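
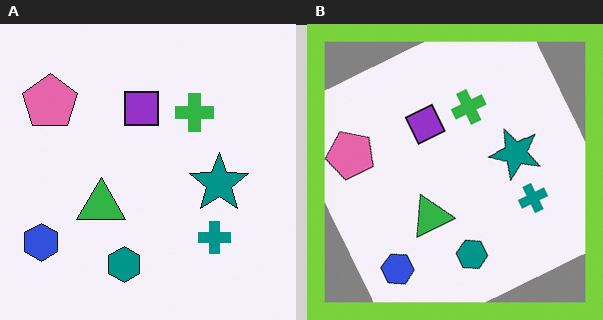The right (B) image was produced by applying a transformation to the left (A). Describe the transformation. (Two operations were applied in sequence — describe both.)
The right (B) image is the left (A) rotated counter-clockwise by a moderate amount, then framed with a lime border.

Every shape is tilted by the same angle and the image corners show triangular fill wedges — a whole-image rotation by a non-right angle. A solid lime frame runs around the edge of the right (B) image, with the content slightly shrunk inside it.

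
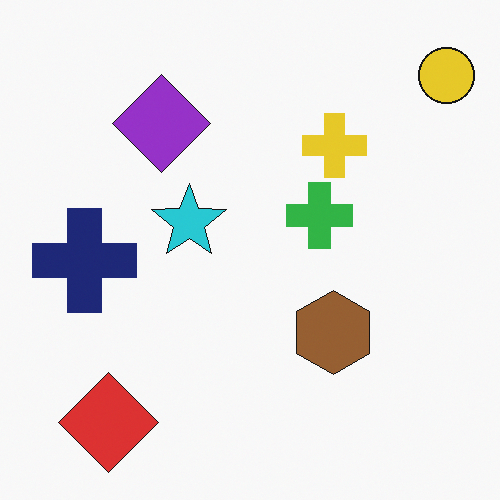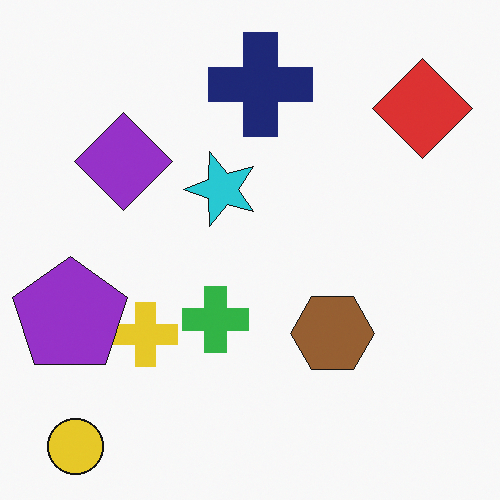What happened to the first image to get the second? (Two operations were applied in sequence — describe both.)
It was transposed (reflected across the top-left ↔ bottom-right diagonal), then overlaid with an additional purple pentagon.

Shapes have swapped their row and column positions — what was in the top-right is now in the bottom-left — a diagonal reflection. A purple pentagon appears in the second image that is absent from the first.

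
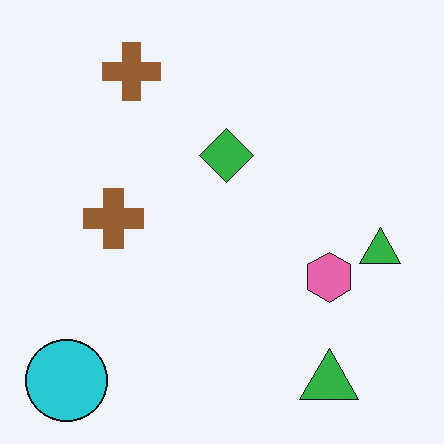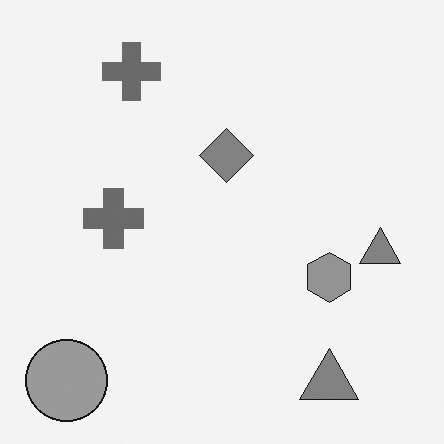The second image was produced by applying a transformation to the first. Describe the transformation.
The transformation is: converted to grayscale.

All color is removed — every shape is now a shade of grey.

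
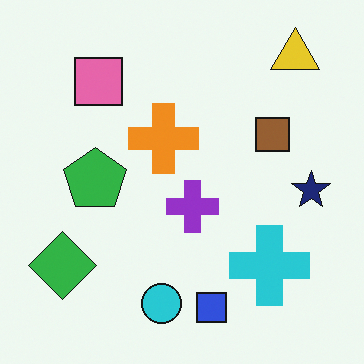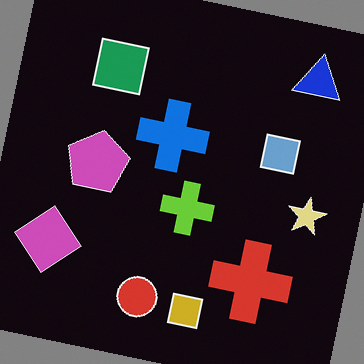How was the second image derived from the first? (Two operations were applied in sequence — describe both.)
It was color-inverted (negative), then rotated clockwise by a small amount.

The light background has become dark and every shape's color is its complement — a photographic negative. Every shape is tilted by the same angle and the image corners show triangular fill wedges — a whole-image rotation by a non-right angle.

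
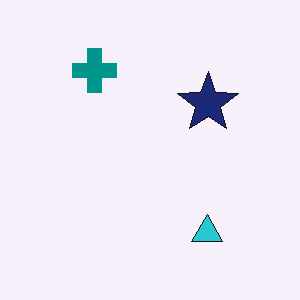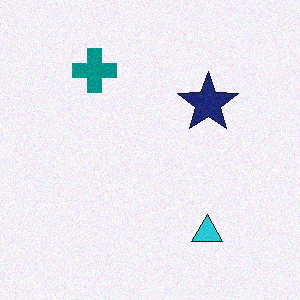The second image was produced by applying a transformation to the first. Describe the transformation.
The transformation is: degraded with a light layer of grain.

Random speckle covers the whole image, including the flat background.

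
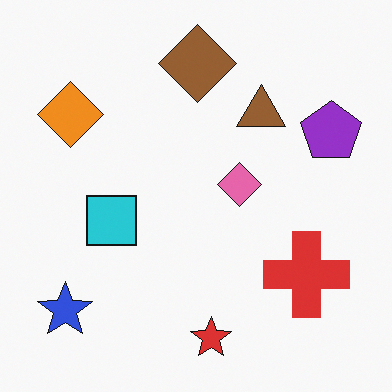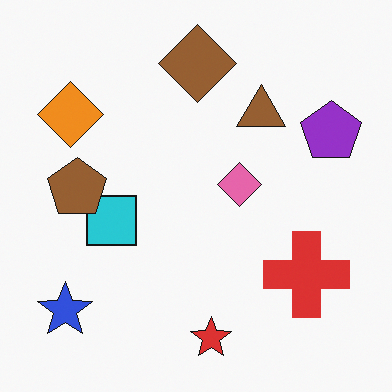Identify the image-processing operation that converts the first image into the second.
The transformation is: overlaid with an additional brown pentagon.

A brown pentagon appears in the second image that is absent from the first.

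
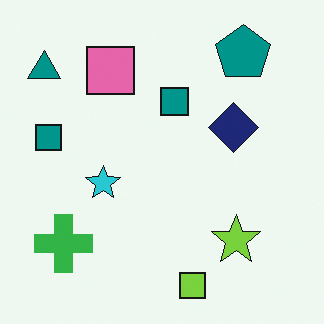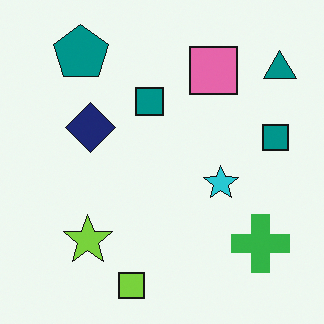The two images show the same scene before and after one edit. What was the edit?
This is the original image flipped horizontally (left ↔ right).

The teal triangle is in the top-left of the first image and the top-right of the second — shapes on opposite sides of the vertical midline have swapped in a mirror flip.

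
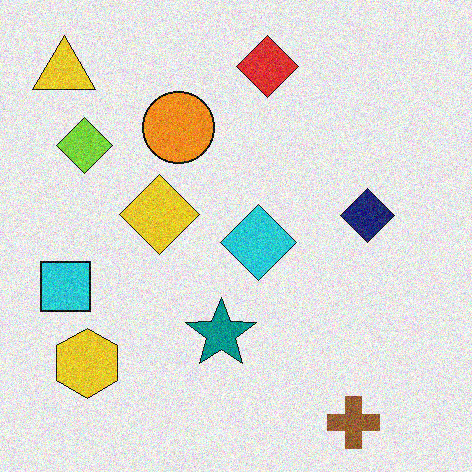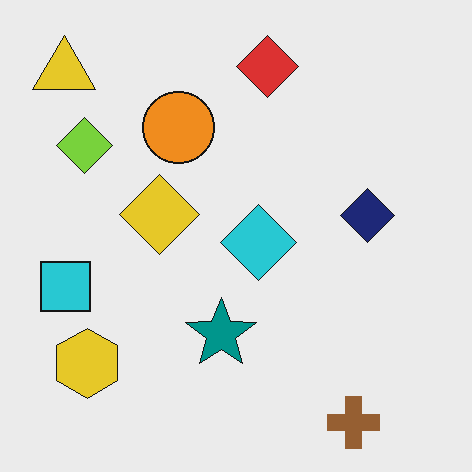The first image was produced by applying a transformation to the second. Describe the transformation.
The transformation is: degraded with visible gaussian noise.

Random speckle covers the whole image, including the flat background.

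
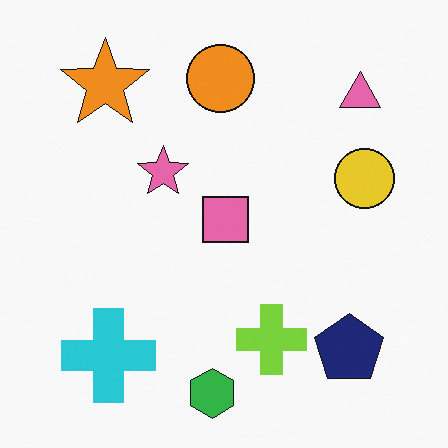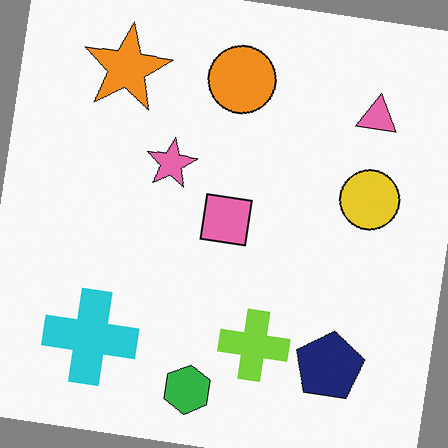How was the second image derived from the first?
This is the original image rotated clockwise by a few degrees.

Every shape is tilted by the same angle and the image corners show triangular fill wedges — a whole-image rotation by a non-right angle.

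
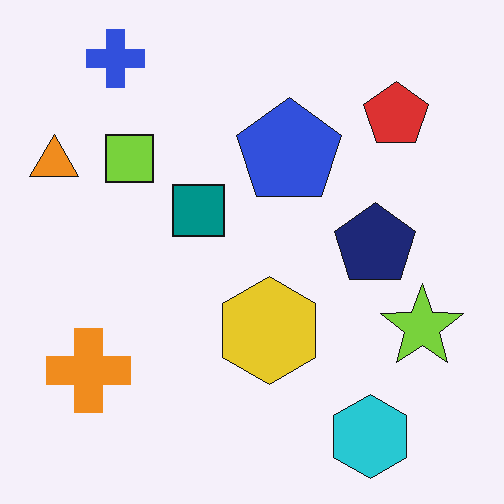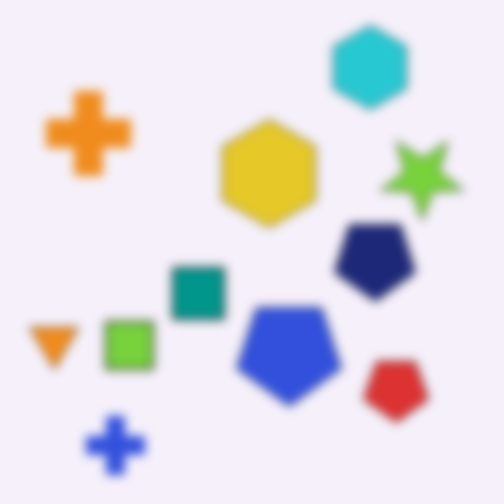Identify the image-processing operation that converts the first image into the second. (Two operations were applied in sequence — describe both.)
Heavily blurred, then flipped vertically (top ↔ bottom).

Shape edges and outlines are uniformly softened across the whole image. The blue cross is in the top-left of the first image and the bottom-left of the second — shapes on opposite sides of the horizontal midline have swapped in a mirror flip.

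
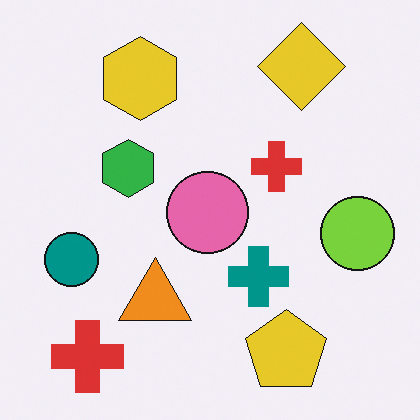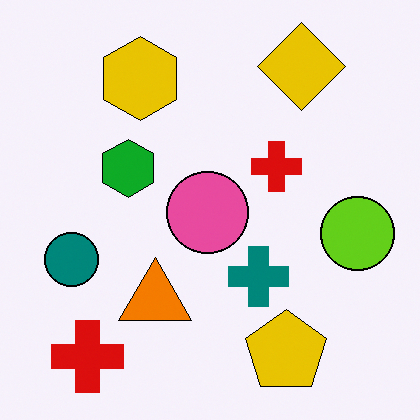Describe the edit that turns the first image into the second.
The second image is the first given slightly increased contrast.

Tones are pushed away from mid-grey across the whole image — a global contrast change.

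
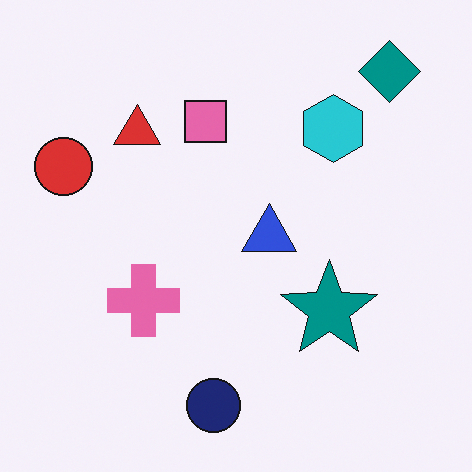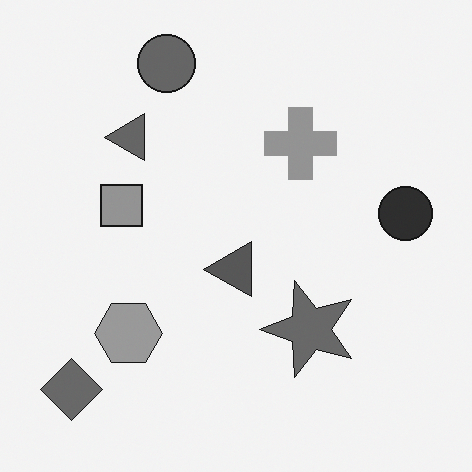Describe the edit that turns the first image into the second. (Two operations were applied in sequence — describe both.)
Converted to grayscale, then transposed (reflected across the top-left ↔ bottom-right diagonal).

All color is removed — every shape is now a shade of grey. Shapes have swapped their row and column positions — what was in the top-right is now in the bottom-left — a diagonal reflection.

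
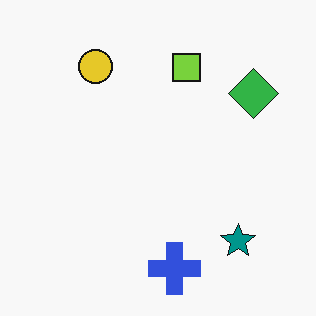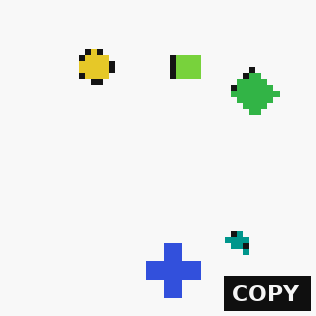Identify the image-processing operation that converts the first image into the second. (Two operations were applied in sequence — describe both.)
The image was moderately pixelated, then watermarked with the text "COPY" in the lower-right corner.

Shapes are reduced to large square blocks; fine edges and outlines are lost — a downscale-then-upscale (mosaic) effect. A dark label reading "COPY" appears in the lower-right corner.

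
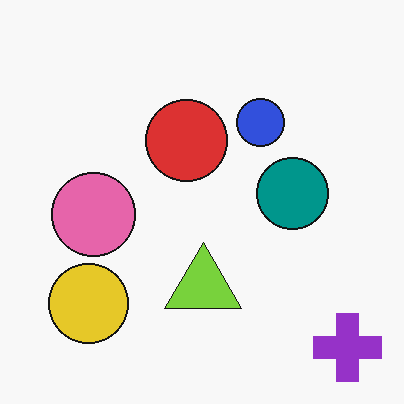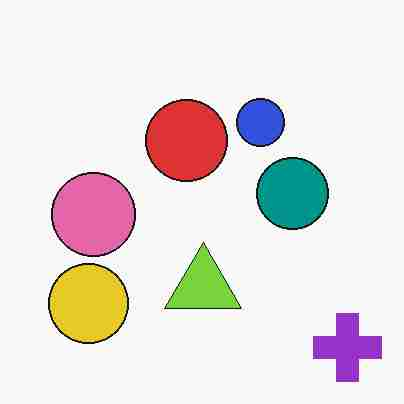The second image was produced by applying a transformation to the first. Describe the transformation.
The image was heavily JPEG-compressed with obvious blocking artifacts.

Blocky 8×8 compression artifacts appear around shape edges and the flat background shows ringing — characteristic JPEG degradation.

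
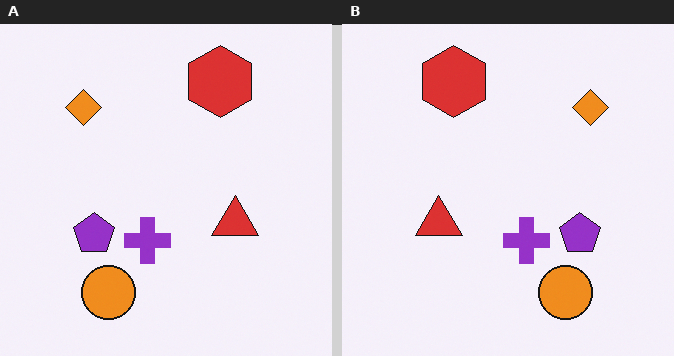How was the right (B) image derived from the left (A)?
The right (B) image is the left (A) flipped horizontally (left ↔ right).

The orange diamond is in the top-left of the left (A) image and the top-right of the right (B) — shapes on opposite sides of the vertical midline have swapped in a mirror flip.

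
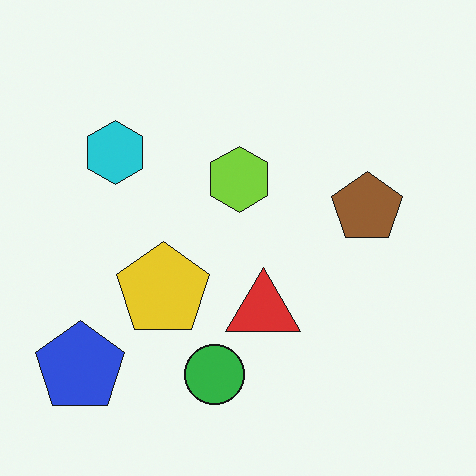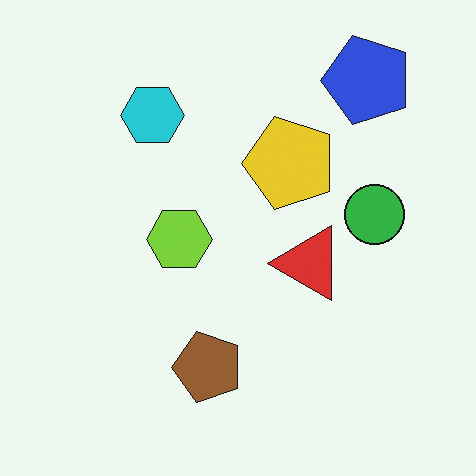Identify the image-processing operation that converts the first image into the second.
It was transposed (reflected across the top-left ↔ bottom-right diagonal).

Shapes have swapped their row and column positions — what was in the top-right is now in the bottom-left — a diagonal reflection.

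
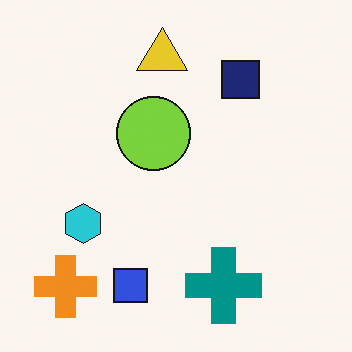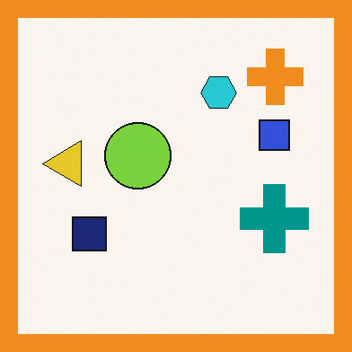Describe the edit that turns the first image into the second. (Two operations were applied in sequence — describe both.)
The second image is the first transposed (reflected across the top-left ↔ bottom-right diagonal), then framed with a orange border.

Shapes have swapped their row and column positions — what was in the top-right is now in the bottom-left — a diagonal reflection. A solid orange frame runs around the edge of the second image, with the content slightly shrunk inside it.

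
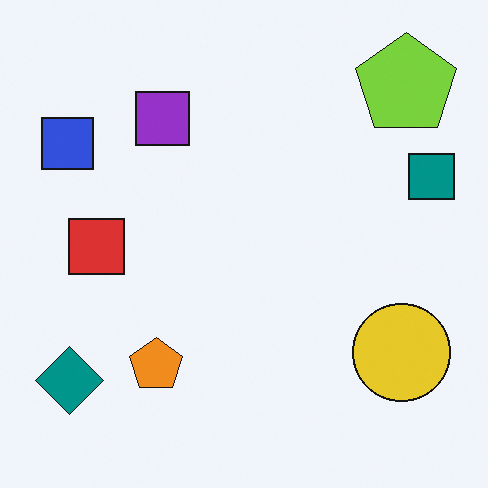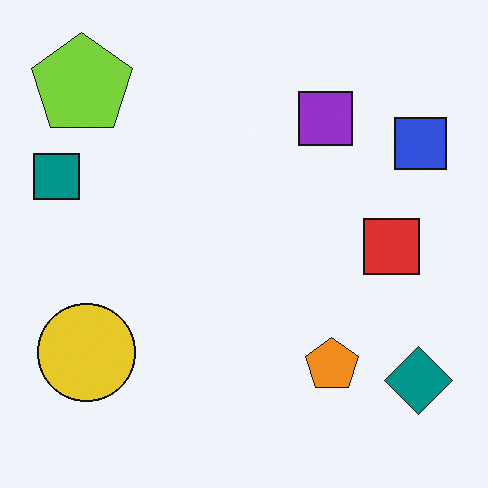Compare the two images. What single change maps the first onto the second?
It was flipped horizontally (left ↔ right).

The teal square is in the right of the first image and the left of the second — shapes on opposite sides of the vertical midline have swapped in a mirror flip.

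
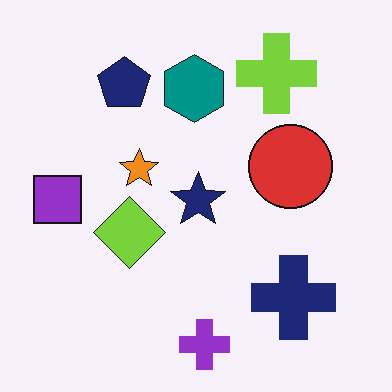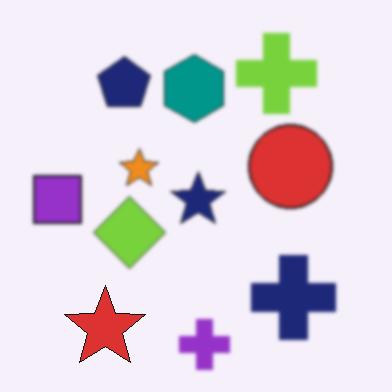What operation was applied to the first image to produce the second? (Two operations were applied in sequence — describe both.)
The second image is the first slightly softened, then overlaid with an additional red star.

Shape edges and outlines are uniformly softened across the whole image. A red star appears in the second image that is absent from the first.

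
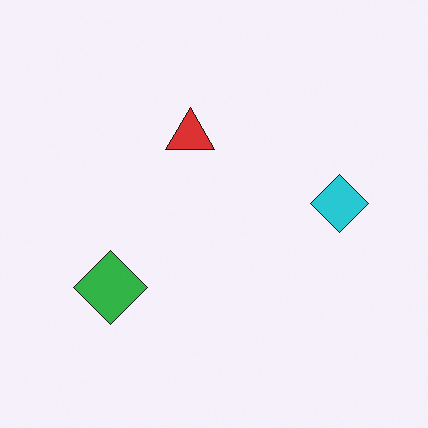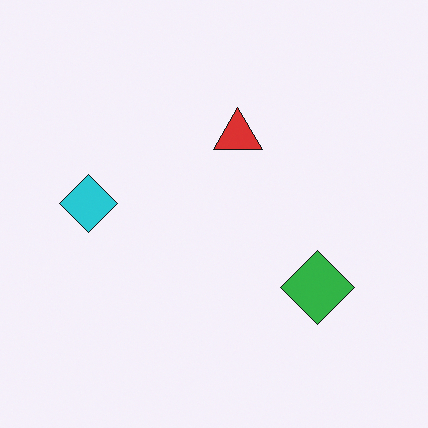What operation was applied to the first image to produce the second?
This is the original image flipped horizontally (left ↔ right).

The cyan diamond is in the right of the first image and the left of the second — shapes on opposite sides of the vertical midline have swapped in a mirror flip.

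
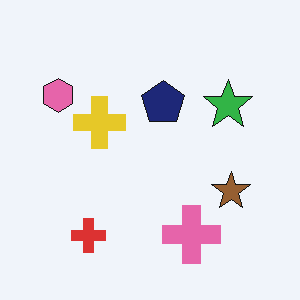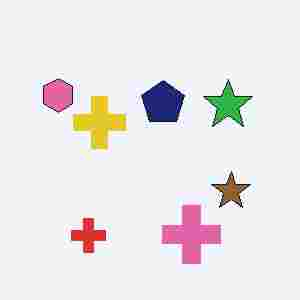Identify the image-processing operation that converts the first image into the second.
This is the original image degraded with heavy JPEG compression.

Blocky 8×8 compression artifacts appear around shape edges and the flat background shows ringing — characteristic JPEG degradation.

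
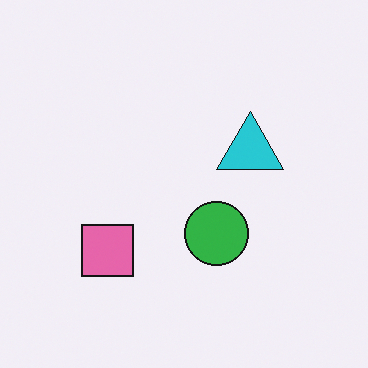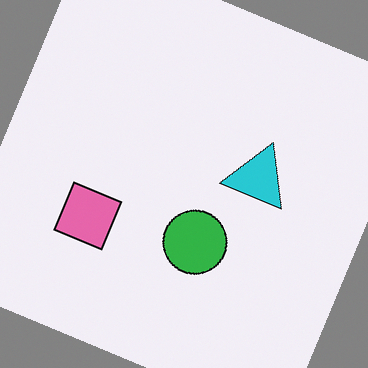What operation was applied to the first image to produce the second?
It was rotated clockwise by a clearly visible amount.

Every shape is tilted by the same angle and the image corners show triangular fill wedges — a whole-image rotation by a non-right angle.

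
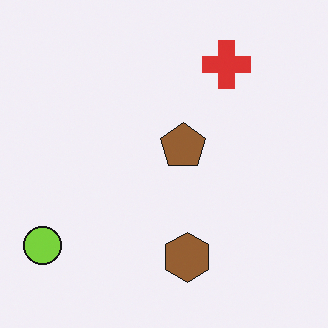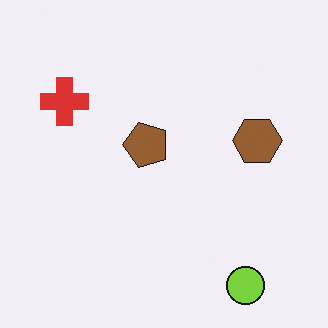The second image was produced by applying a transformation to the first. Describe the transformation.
The image was rotated 90° counter-clockwise.

The lime circle sits in the bottom-left of the first image and the bottom-right of the second — consistent with a whole-image 90° counter-clockwise rotation.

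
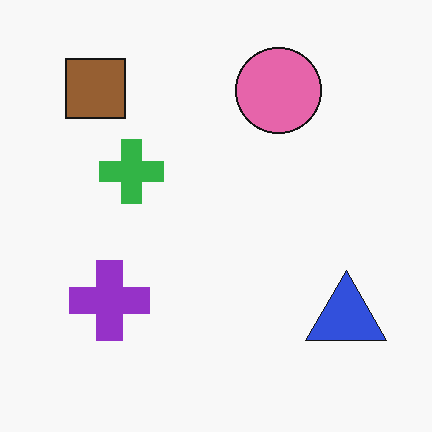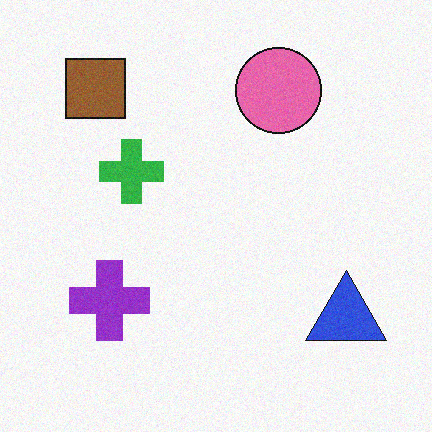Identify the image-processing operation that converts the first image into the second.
The second image is the first degraded with light additive noise.

Random speckle covers the whole image, including the flat background.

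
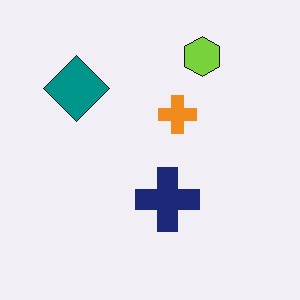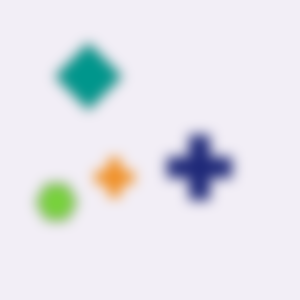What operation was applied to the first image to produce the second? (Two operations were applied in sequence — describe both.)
The transformation is: transposed (reflected across the top-left ↔ bottom-right diagonal), then strongly gaussian-blurred.

Shapes have swapped their row and column positions — what was in the top-right is now in the bottom-left — a diagonal reflection. Shape edges and outlines are uniformly softened across the whole image.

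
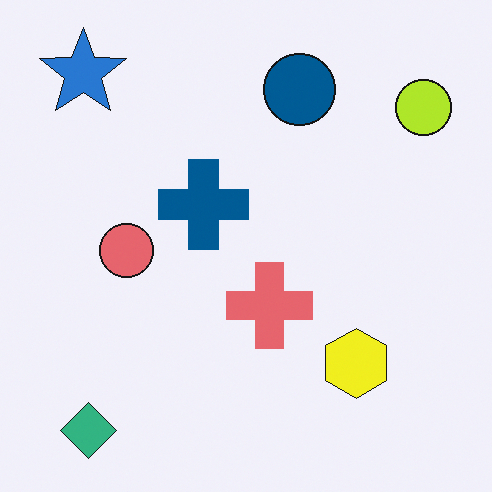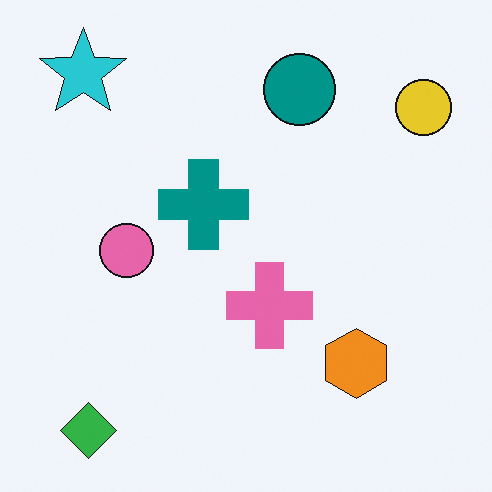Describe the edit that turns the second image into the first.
It was hue-shifted by a small amount.

Every shape's color has rotated by the same amount around the hue wheel — a uniform hue shift.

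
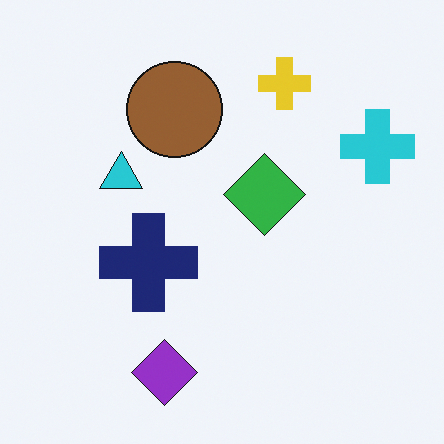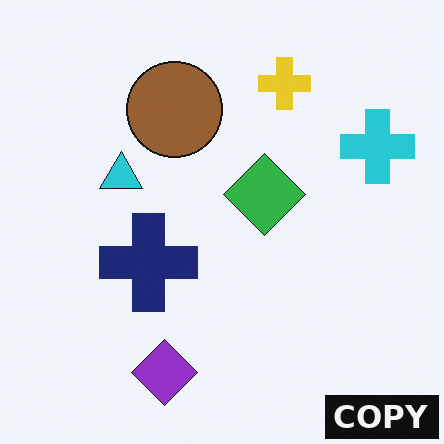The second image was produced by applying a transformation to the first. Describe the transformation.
The image was watermarked with the text "COPY" in the lower-right corner.

A dark label reading "COPY" appears in the lower-right corner.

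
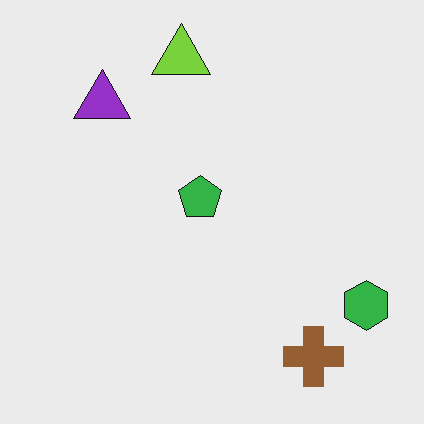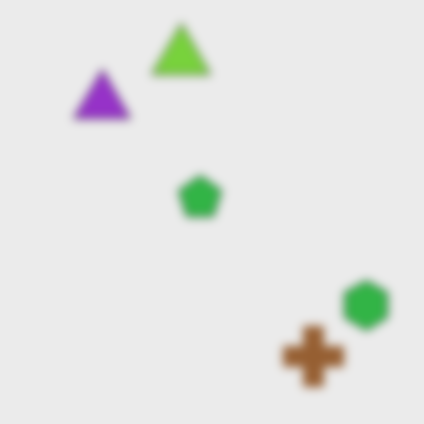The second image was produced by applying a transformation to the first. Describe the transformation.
The transformation is: noticeably gaussian-blurred.

Shape edges and outlines are uniformly softened across the whole image.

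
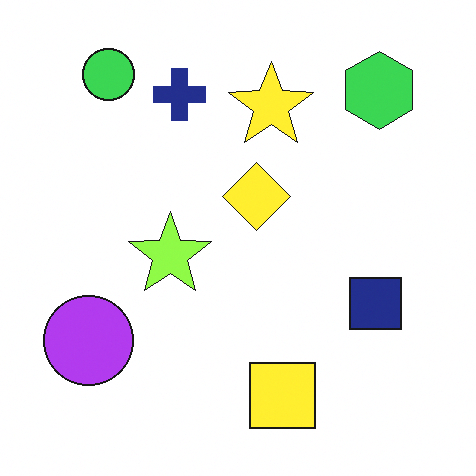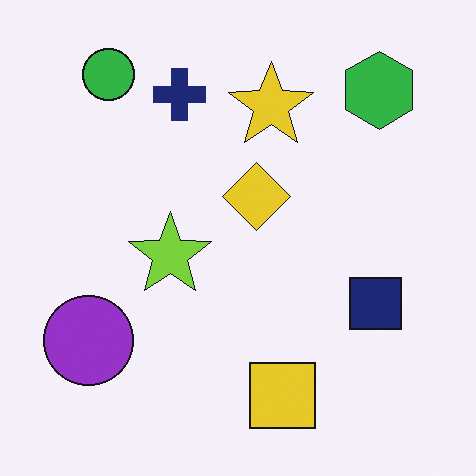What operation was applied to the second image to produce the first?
It was slightly brightened.

Every pixel — background and shapes alike — is uniformly brightened.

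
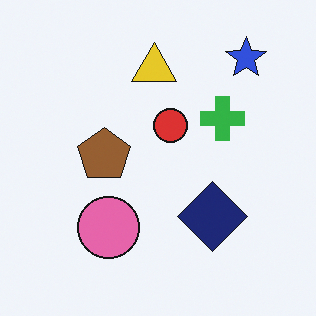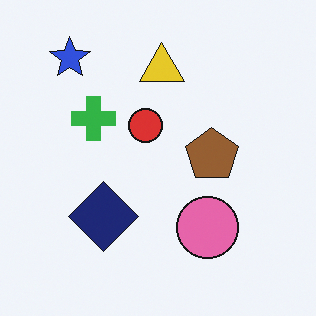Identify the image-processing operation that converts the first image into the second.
It was flipped horizontally (left ↔ right).

The blue star is in the top-right of the first image and the top-left of the second — shapes on opposite sides of the vertical midline have swapped in a mirror flip.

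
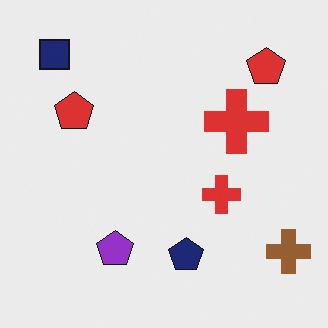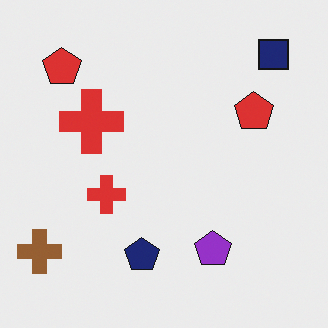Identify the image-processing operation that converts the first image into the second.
It was flipped horizontally (left ↔ right).

The brown cross is in the bottom-right of the first image and the bottom-left of the second — shapes on opposite sides of the vertical midline have swapped in a mirror flip.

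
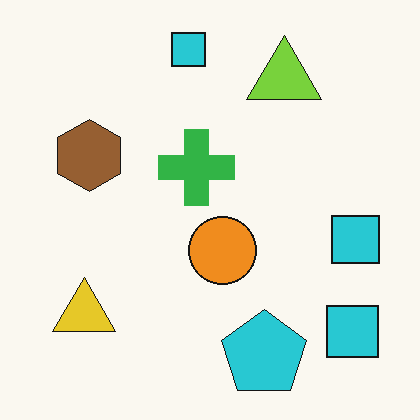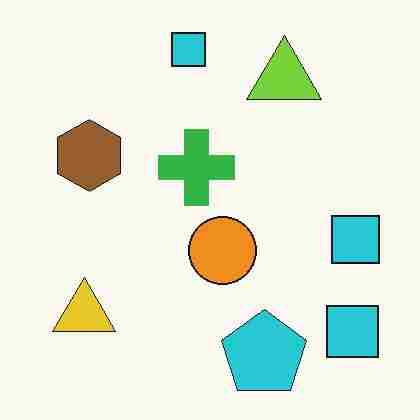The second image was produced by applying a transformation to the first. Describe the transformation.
It was degraded with heavy JPEG compression.

Blocky 8×8 compression artifacts appear around shape edges and the flat background shows ringing — characteristic JPEG degradation.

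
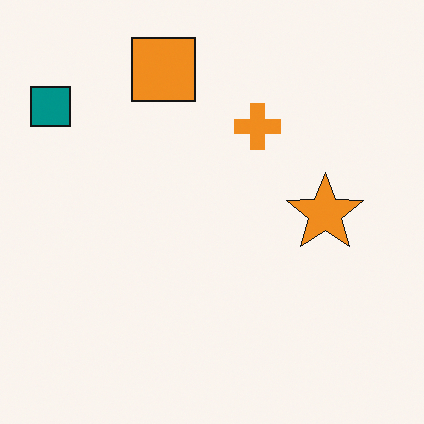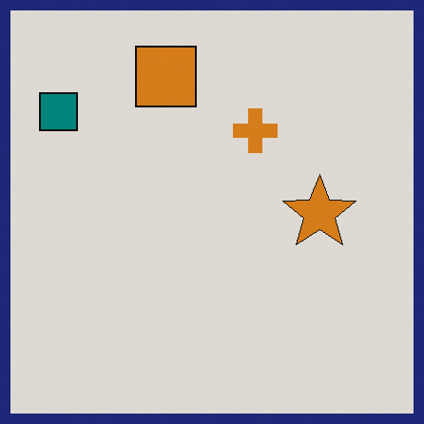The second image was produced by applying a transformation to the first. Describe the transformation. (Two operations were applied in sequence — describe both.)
It was slightly darkened, then framed with a navy border.

Every pixel — background and shapes alike — is uniformly darkened. A solid navy frame runs around the edge of the second image, with the content slightly shrunk inside it.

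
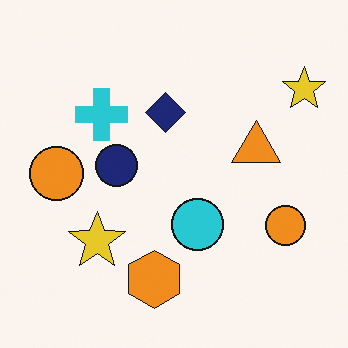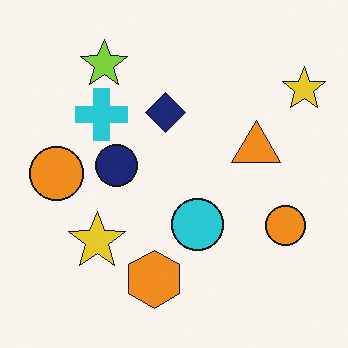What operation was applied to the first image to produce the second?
The image was overlaid with an additional lime star.

A lime star appears in the second image that is absent from the first.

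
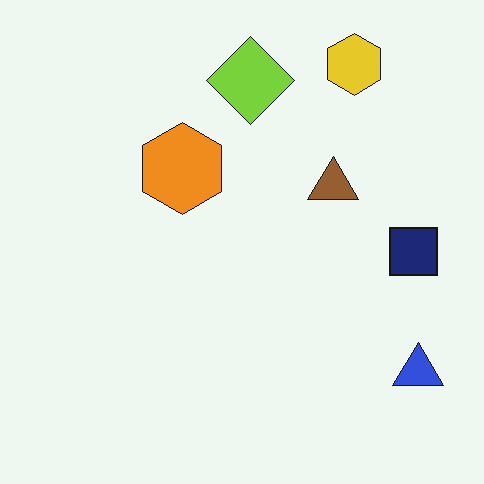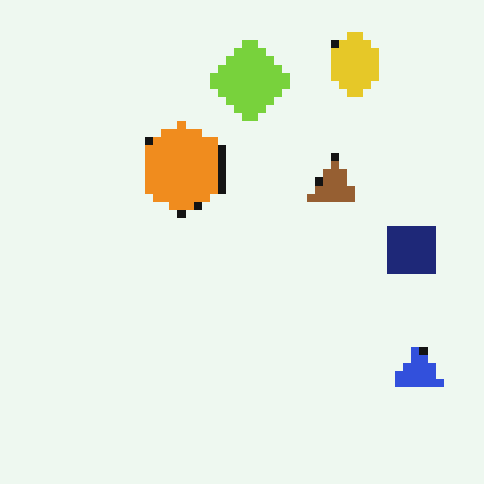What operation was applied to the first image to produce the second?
The second image is the first pixelated into visible square blocks.

Shapes are reduced to large square blocks; fine edges and outlines are lost — a downscale-then-upscale (mosaic) effect.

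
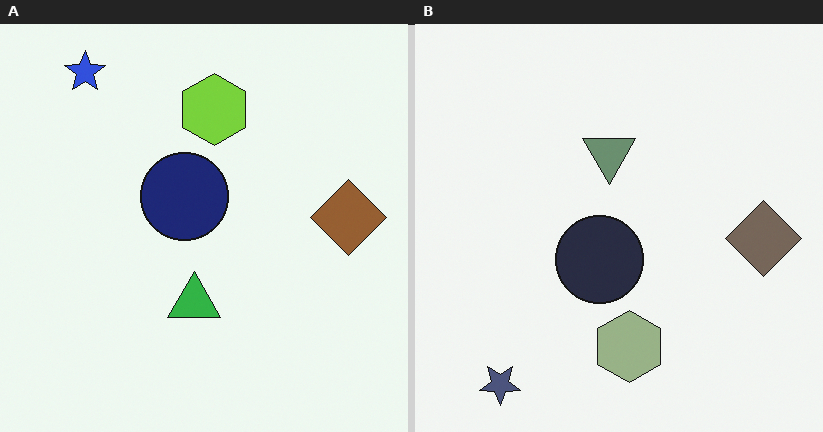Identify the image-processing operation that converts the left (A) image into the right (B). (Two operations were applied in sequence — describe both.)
The transformation is: heavily desaturated, then flipped vertically (top ↔ bottom).

All colors are more muted and greyish — a global saturation change. The blue star is in the top-left of the left (A) image and the bottom-left of the right (B) — shapes on opposite sides of the horizontal midline have swapped in a mirror flip.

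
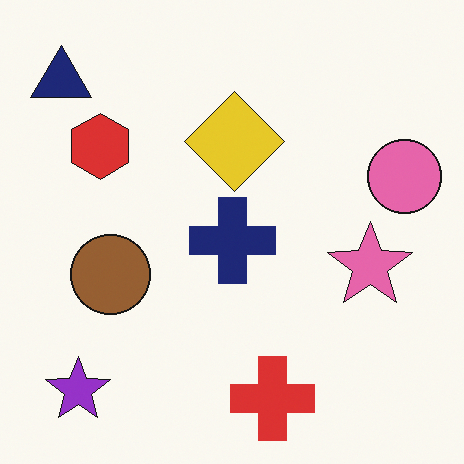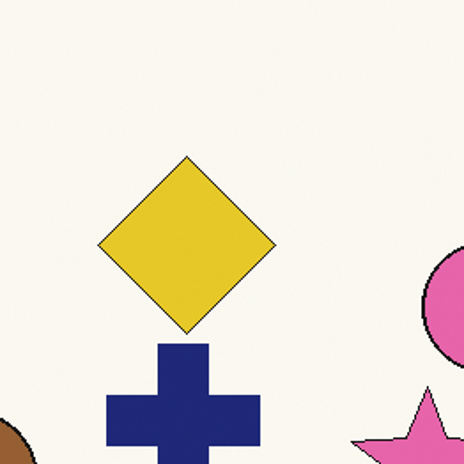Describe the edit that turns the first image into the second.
The transformation is: cropped tightly and scaled back up.

The visible shapes are larger and the field of view is narrower; shapes near the original edges may be partly or wholly outside the frame — a crop-and-rescale.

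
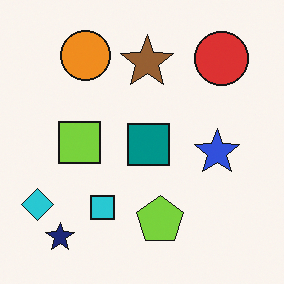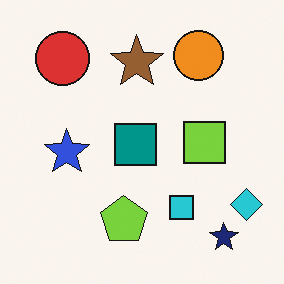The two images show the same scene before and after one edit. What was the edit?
Flipped horizontally (left ↔ right).

The cyan diamond is in the bottom-left of the first image and the bottom-right of the second — shapes on opposite sides of the vertical midline have swapped in a mirror flip.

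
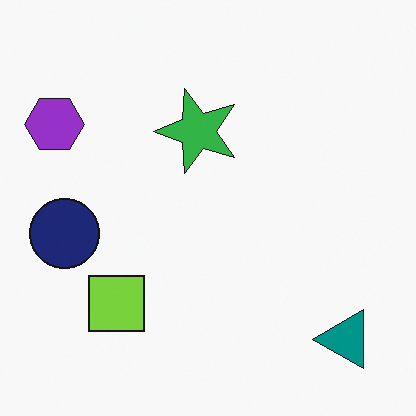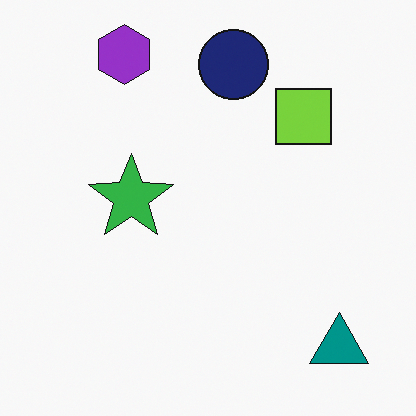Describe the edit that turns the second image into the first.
The first image is the second transposed (reflected across the top-left ↔ bottom-right diagonal).

Shapes have swapped their row and column positions — what was in the top-right is now in the bottom-left — a diagonal reflection.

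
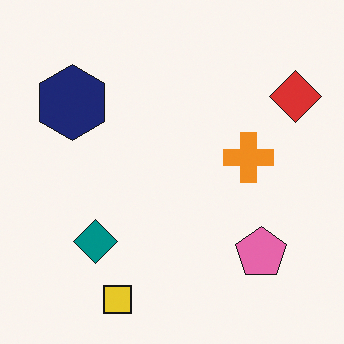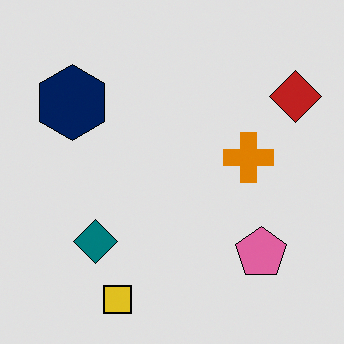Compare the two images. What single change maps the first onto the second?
The image was posterized to a reduced palette.

Each flat color has snapped to a coarser quantized level — most visibly, the near-white background has dropped to a flat grey.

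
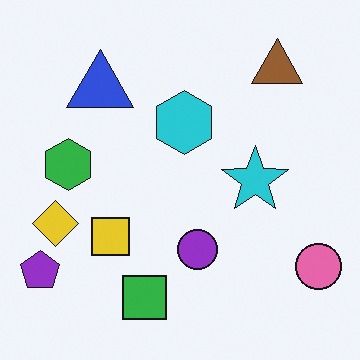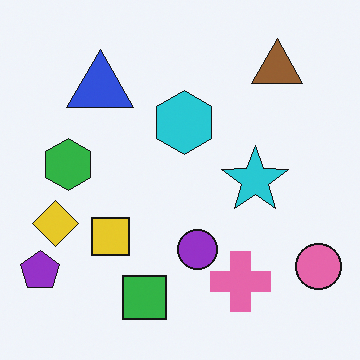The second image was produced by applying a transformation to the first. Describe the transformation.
The second image is the first overlaid with an additional pink cross.

A pink cross appears in the second image that is absent from the first.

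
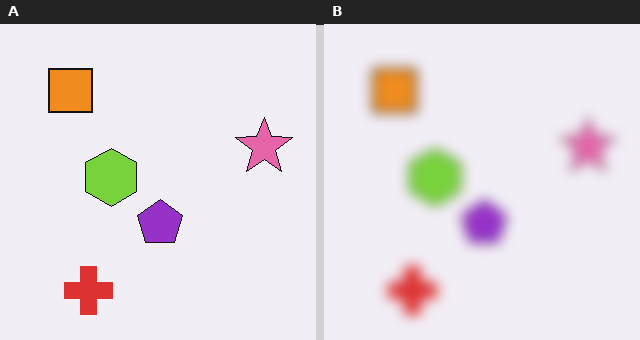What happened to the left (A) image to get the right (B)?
The transformation is: heavily blurred.

Shape edges and outlines are uniformly softened across the whole image.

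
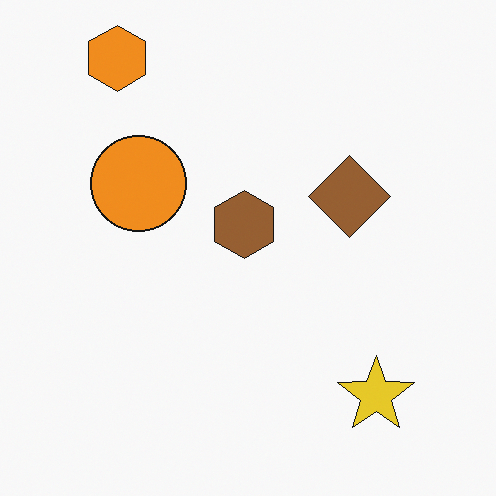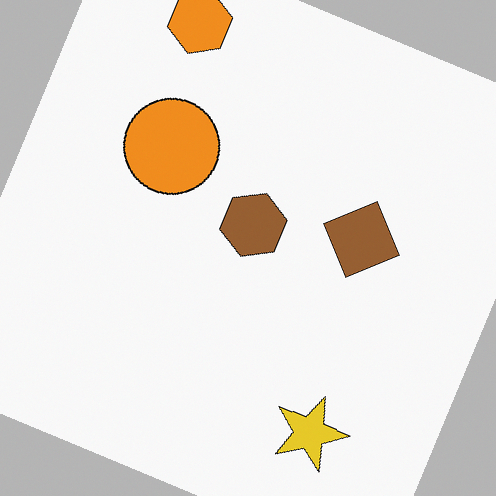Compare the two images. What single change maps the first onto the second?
This is the original image rotated clockwise by a moderate amount.

Every shape is tilted by the same angle and the image corners show triangular fill wedges — a whole-image rotation by a non-right angle.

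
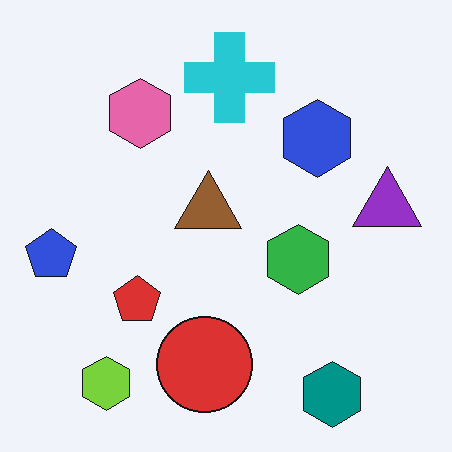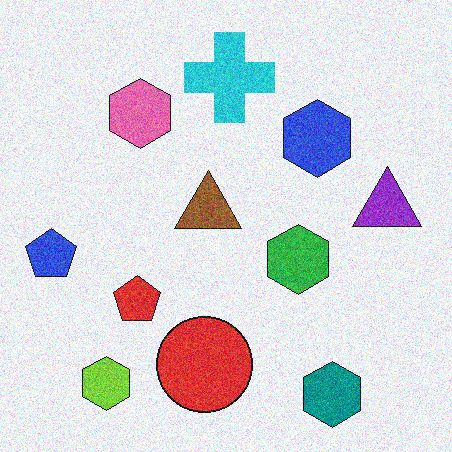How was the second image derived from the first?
It was degraded with moderate additive noise.

Random speckle covers the whole image, including the flat background.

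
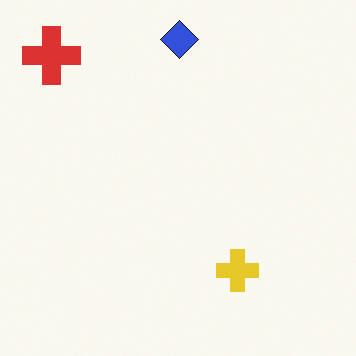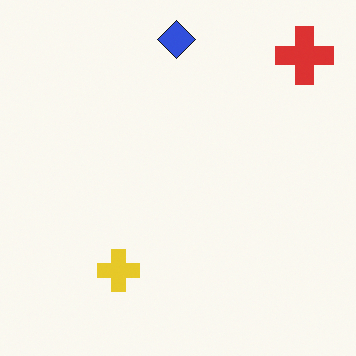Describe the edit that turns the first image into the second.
The transformation is: flipped horizontally (left ↔ right).

The red cross is in the top-left of the first image and the top-right of the second — shapes on opposite sides of the vertical midline have swapped in a mirror flip.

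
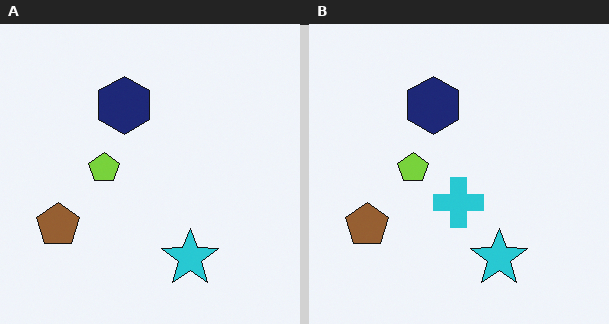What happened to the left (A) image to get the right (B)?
The right (B) image is the left (A) overlaid with an additional cyan cross.

A cyan cross appears in the right (B) image that is absent from the left (A).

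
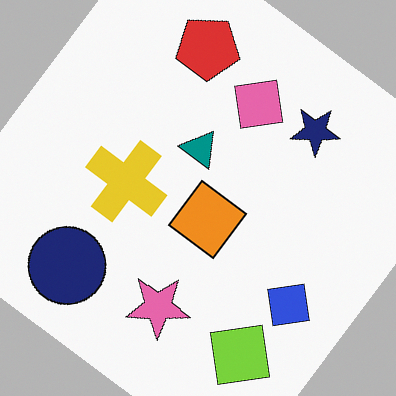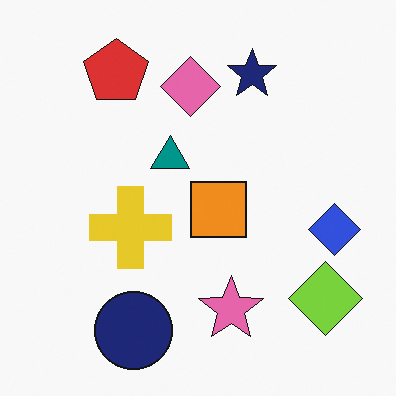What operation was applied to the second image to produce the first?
The image was rotated clockwise by a large amount — several tens of degrees.

Every shape is tilted by the same angle and the image corners show triangular fill wedges — a whole-image rotation by a non-right angle.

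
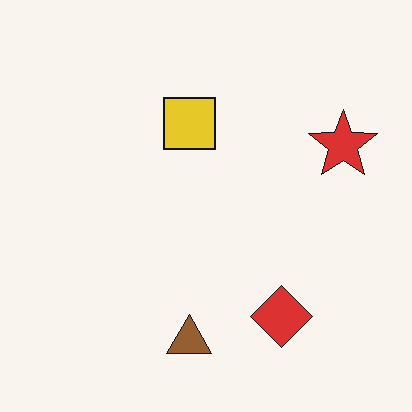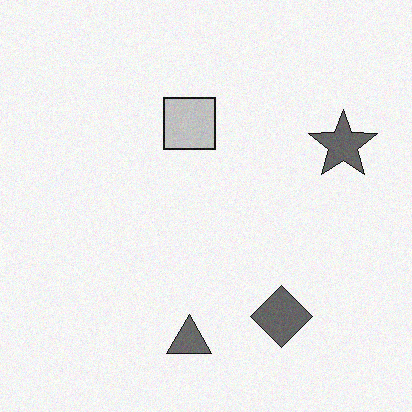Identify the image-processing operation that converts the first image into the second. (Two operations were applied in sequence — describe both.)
It was converted to grayscale, then degraded with subtle gaussian noise.

All color is removed — every shape is now a shade of grey. Random speckle covers the whole image, including the flat background.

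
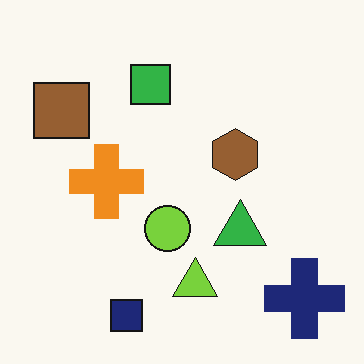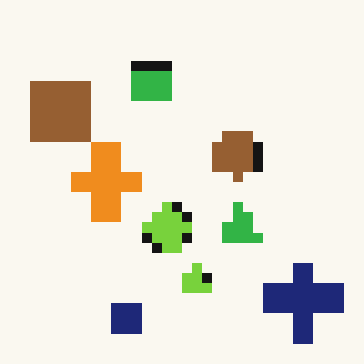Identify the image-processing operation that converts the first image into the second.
It was coarsely pixelated.

Shapes are reduced to large square blocks; fine edges and outlines are lost — a downscale-then-upscale (mosaic) effect.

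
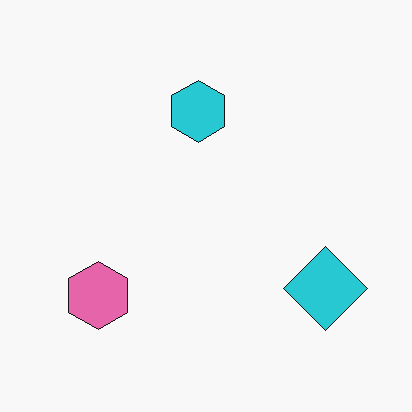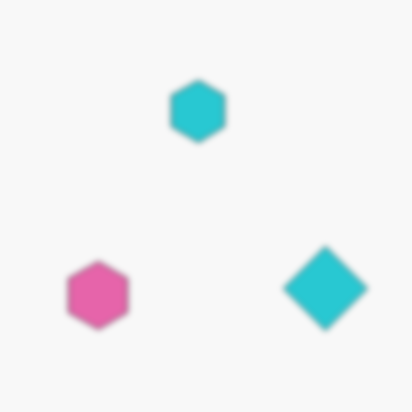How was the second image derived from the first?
This is the original image noticeably gaussian-blurred.

Shape edges and outlines are uniformly softened across the whole image.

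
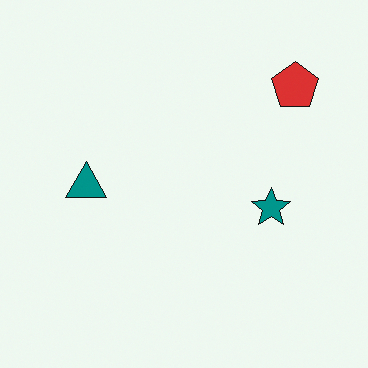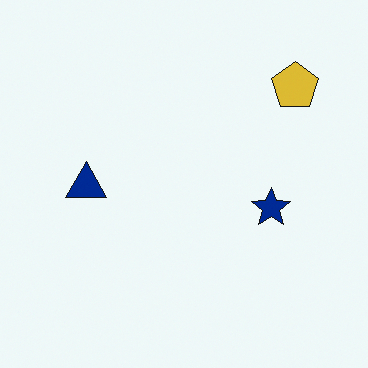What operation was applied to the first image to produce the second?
Hue-shifted by a small amount.

Every shape's color has rotated by the same amount around the hue wheel — a uniform hue shift.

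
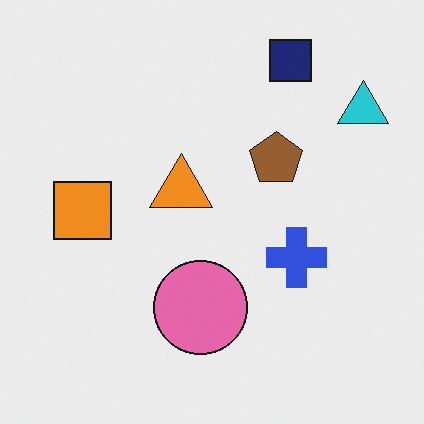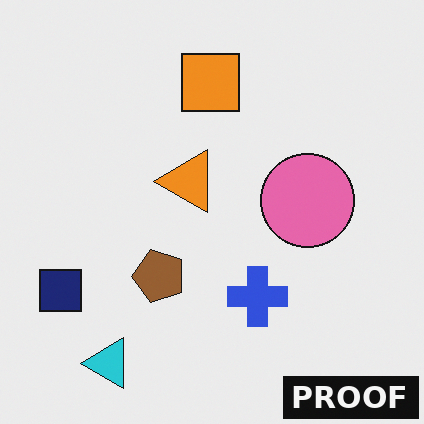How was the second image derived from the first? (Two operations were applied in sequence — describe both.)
The transformation is: transposed (reflected across the top-left ↔ bottom-right diagonal), then watermarked with the text "PROOF" in the lower-right corner.

Shapes have swapped their row and column positions — what was in the top-right is now in the bottom-left — a diagonal reflection. A dark label reading "PROOF" appears in the lower-right corner.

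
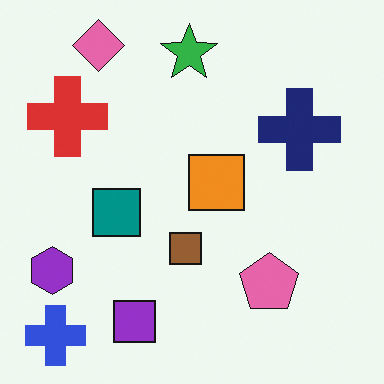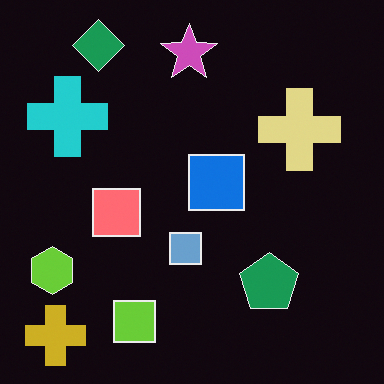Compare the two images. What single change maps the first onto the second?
The second image is the first color-inverted (negative).

The light background has become dark and every shape's color is its complement — a photographic negative.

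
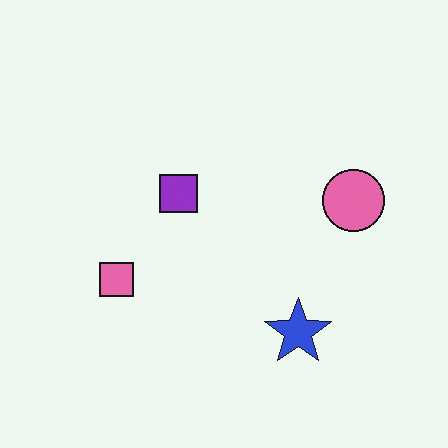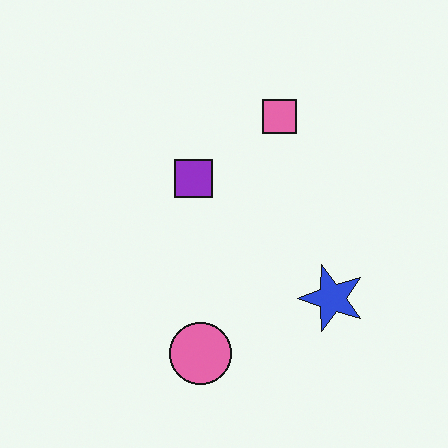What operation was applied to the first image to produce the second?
The second image is the first transposed (reflected across the top-left ↔ bottom-right diagonal).

Shapes have swapped their row and column positions — what was in the top-right is now in the bottom-left — a diagonal reflection.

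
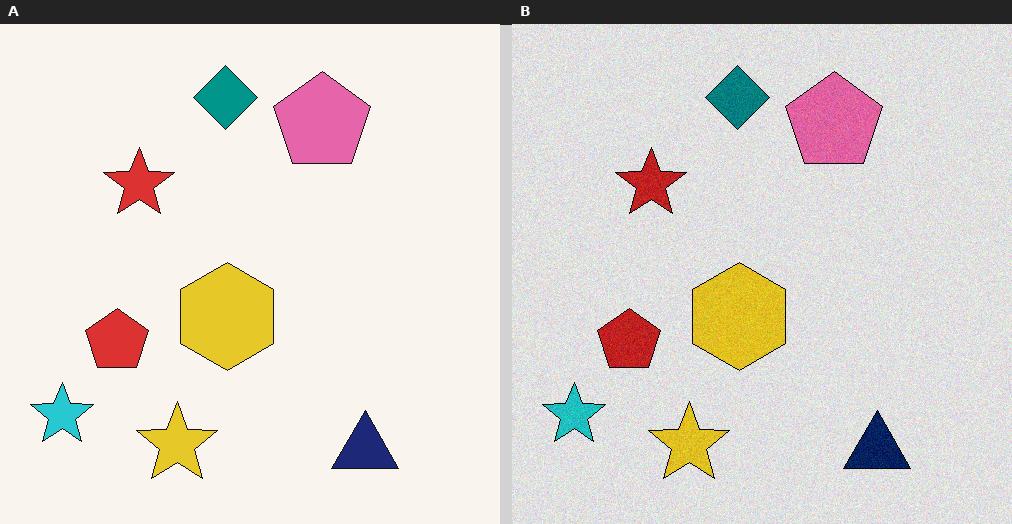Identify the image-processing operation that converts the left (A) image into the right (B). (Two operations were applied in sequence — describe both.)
The right (B) image is the left (A) posterized to a reduced palette, then degraded with light additive noise.

Each flat color has snapped to a coarser quantized level — most visibly, the near-white background has dropped to a flat grey. Random speckle covers the whole image, including the flat background.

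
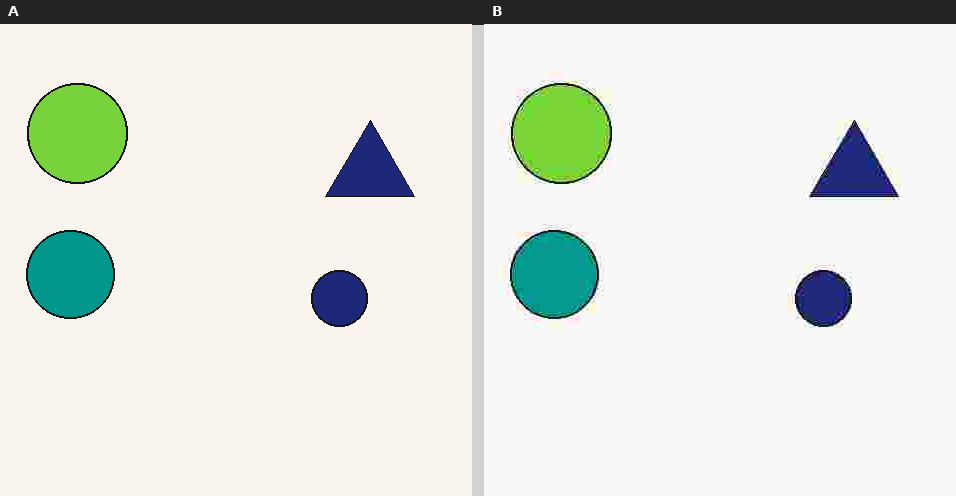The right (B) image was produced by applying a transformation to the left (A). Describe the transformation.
Heavily JPEG-compressed with obvious blocking artifacts.

Blocky 8×8 compression artifacts appear around shape edges and the flat background shows ringing — characteristic JPEG degradation.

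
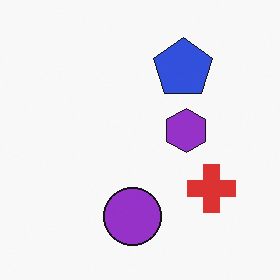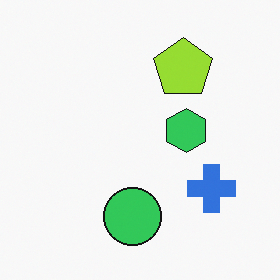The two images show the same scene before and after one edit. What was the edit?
The second image is the first hue-shifted through roughly half the color wheel.

Every shape's color has rotated by the same amount around the hue wheel — a uniform hue shift.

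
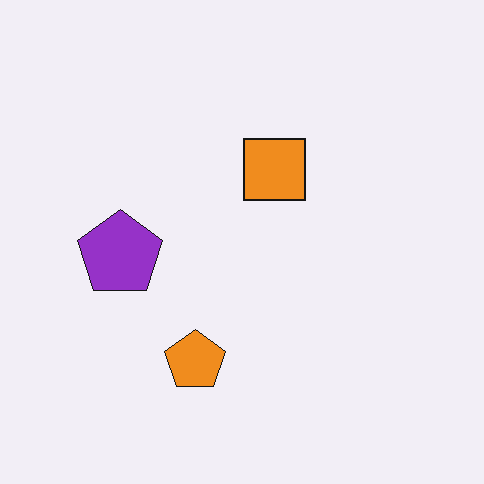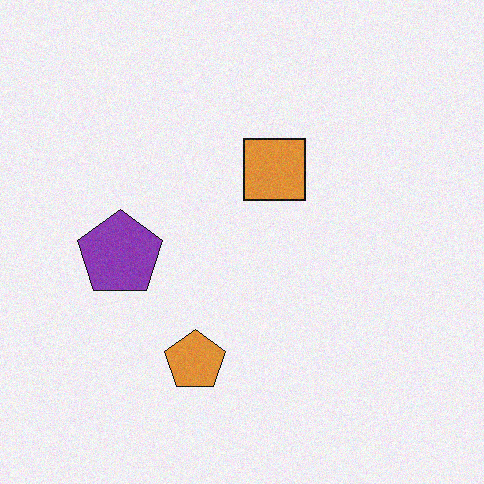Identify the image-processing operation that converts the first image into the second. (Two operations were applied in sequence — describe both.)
The second image is the first slightly desaturated, then degraded with subtle gaussian noise.

All colors are more muted and greyish — a global saturation change. Random speckle covers the whole image, including the flat background.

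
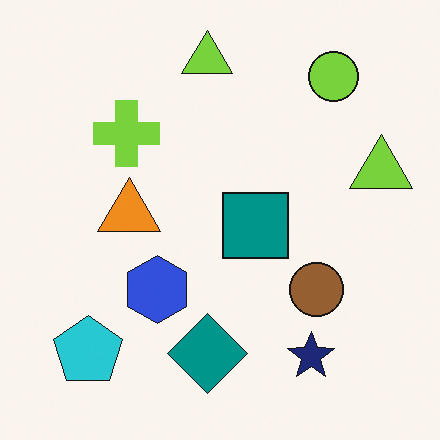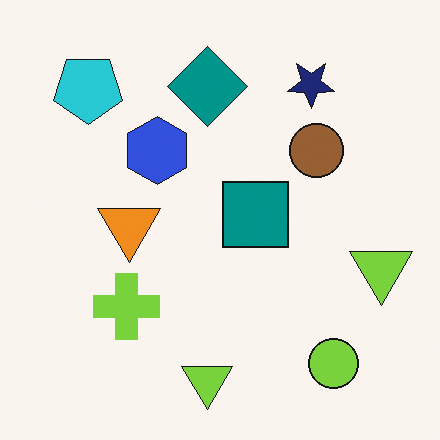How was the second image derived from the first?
This is the original image flipped vertically (top ↔ bottom).

The lime circle is in the top-right of the first image and the bottom-right of the second — shapes on opposite sides of the horizontal midline have swapped in a mirror flip.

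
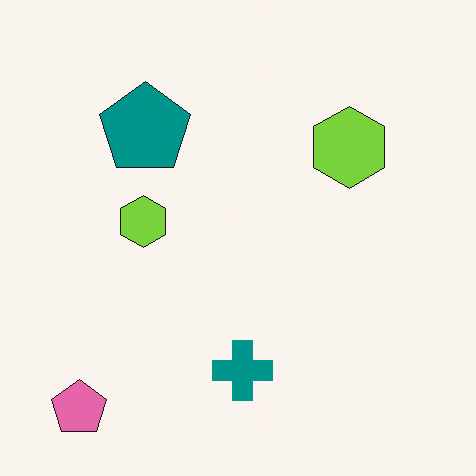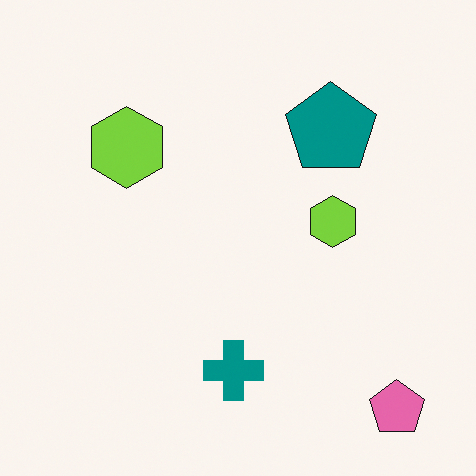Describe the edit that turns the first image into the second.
This is the original image flipped horizontally (left ↔ right).

The pink pentagon is in the bottom-left of the first image and the bottom-right of the second — shapes on opposite sides of the vertical midline have swapped in a mirror flip.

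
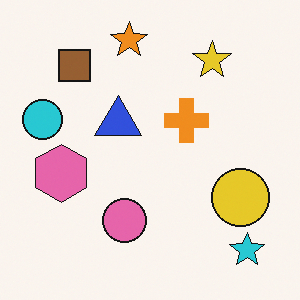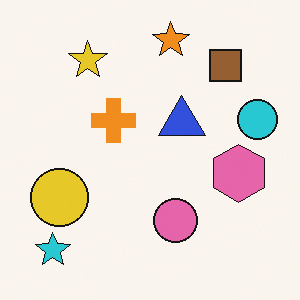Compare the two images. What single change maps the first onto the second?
The second image is the first flipped horizontally (left ↔ right).

The cyan circle is in the left of the first image and the right of the second — shapes on opposite sides of the vertical midline have swapped in a mirror flip.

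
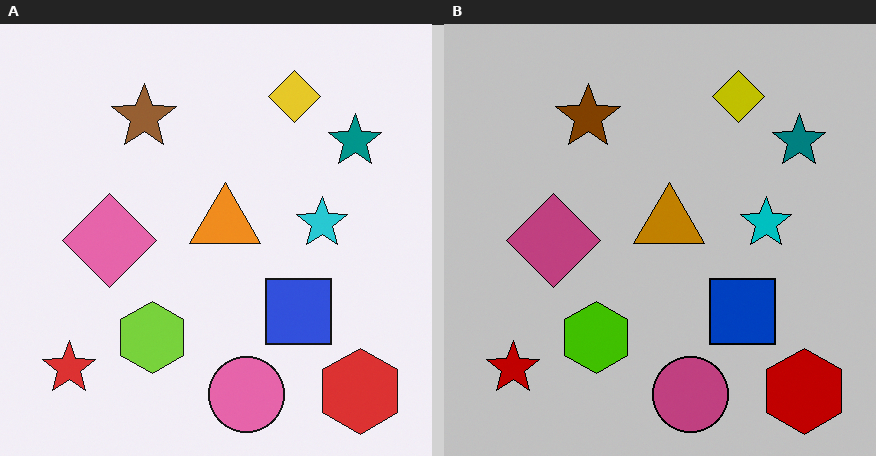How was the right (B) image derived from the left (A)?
The right (B) image is the left (A) heavily posterized to just a handful of flat colors.

Each flat color has snapped to a coarser quantized level — most visibly, the near-white background has dropped to a flat grey.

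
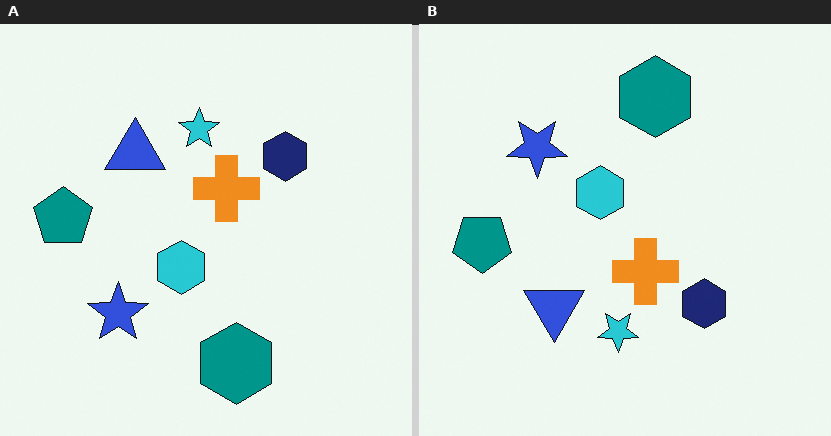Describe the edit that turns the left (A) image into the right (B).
The image was flipped vertically (top ↔ bottom).

The teal hexagon is in the bottom of the left (A) image and the top of the right (B) — shapes on opposite sides of the horizontal midline have swapped in a mirror flip.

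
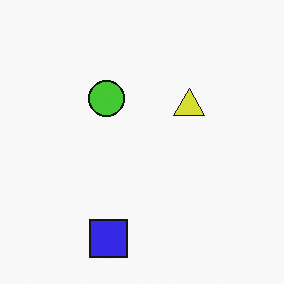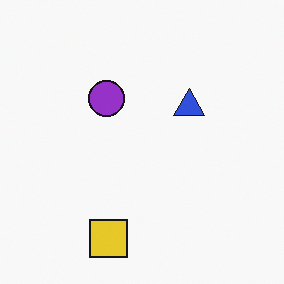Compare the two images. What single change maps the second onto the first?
This is the original image hue-shifted by a large amount.

Every shape's color has rotated by the same amount around the hue wheel — a uniform hue shift.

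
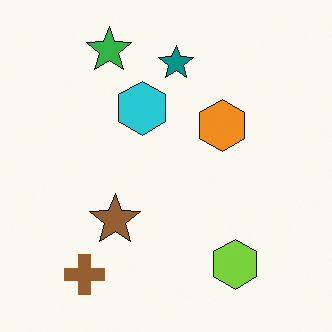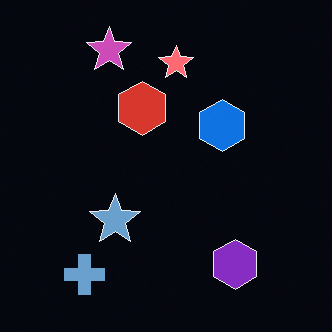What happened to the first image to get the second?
It was color-inverted (negative).

The light background has become dark and every shape's color is its complement — a photographic negative.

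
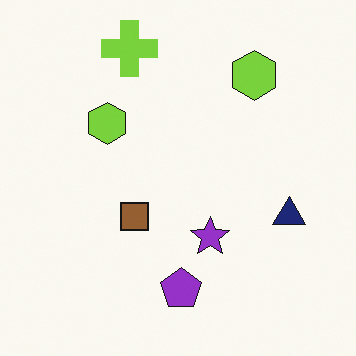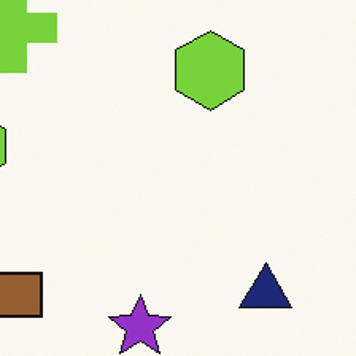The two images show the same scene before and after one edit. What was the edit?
This is the original image cropped slightly and scaled back up.

The visible shapes are larger and the field of view is narrower; shapes near the original edges may be partly or wholly outside the frame — a crop-and-rescale.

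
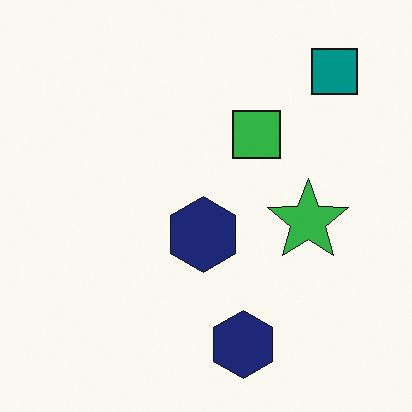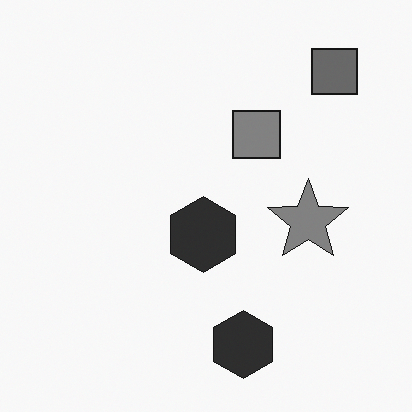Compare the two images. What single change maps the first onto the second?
This is the original image converted to grayscale.

All color is removed — every shape is now a shade of grey.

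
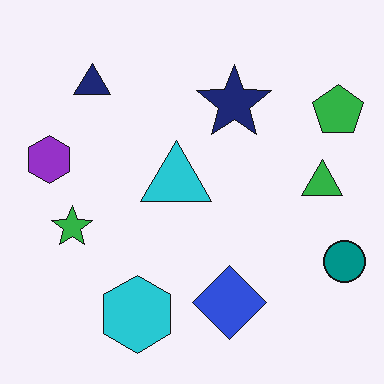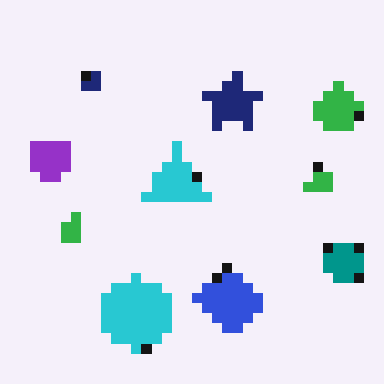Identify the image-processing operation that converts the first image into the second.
The second image is the first coarsely pixelated.

Shapes are reduced to large square blocks; fine edges and outlines are lost — a downscale-then-upscale (mosaic) effect.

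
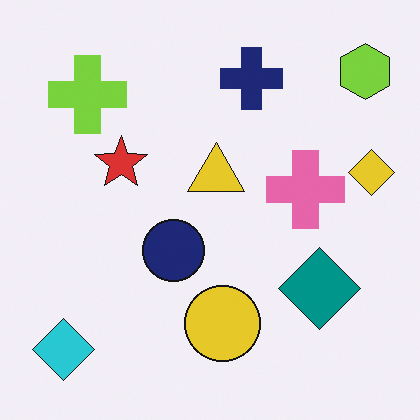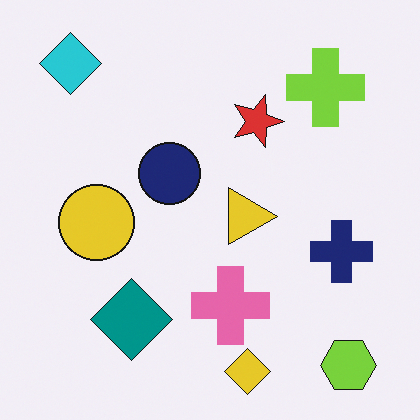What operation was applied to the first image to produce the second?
Rotated 90° clockwise.

The lime hexagon sits in the top-right of the first image and the bottom-right of the second — consistent with a whole-image 90° clockwise rotation.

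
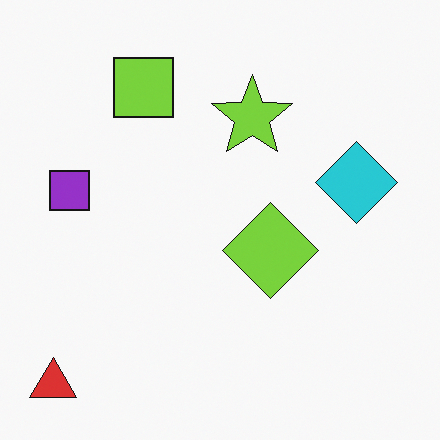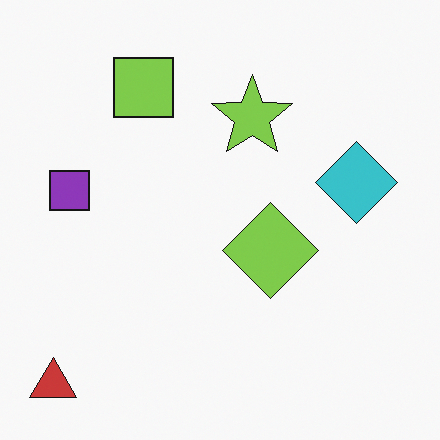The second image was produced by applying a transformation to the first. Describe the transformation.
This is the original image slightly desaturated.

All colors are more muted and greyish — a global saturation change.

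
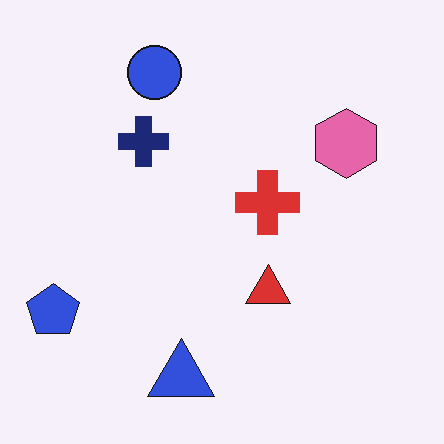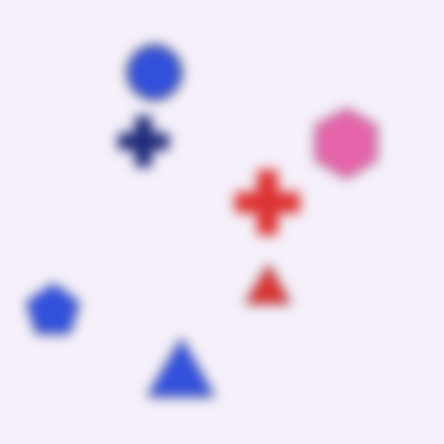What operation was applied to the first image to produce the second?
The second image is the first strongly gaussian-blurred.

Shape edges and outlines are uniformly softened across the whole image.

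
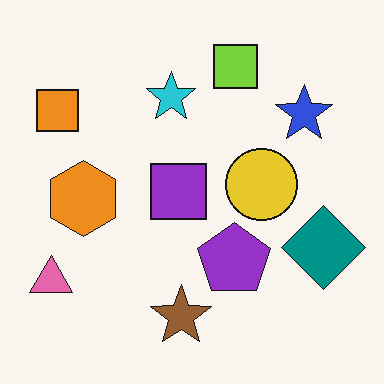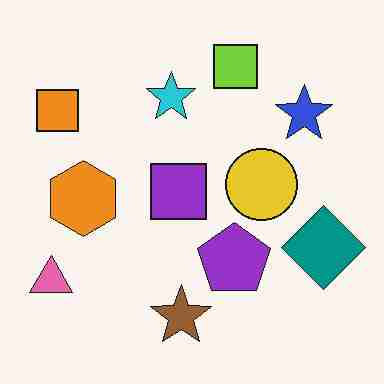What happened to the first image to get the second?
It was degraded with heavy JPEG compression.

Blocky 8×8 compression artifacts appear around shape edges and the flat background shows ringing — characteristic JPEG degradation.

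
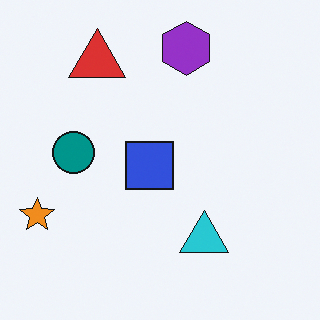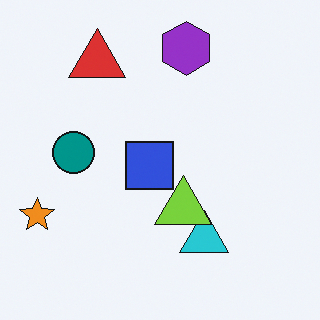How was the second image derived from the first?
The transformation is: overlaid with an additional lime triangle.

A lime triangle appears in the second image that is absent from the first.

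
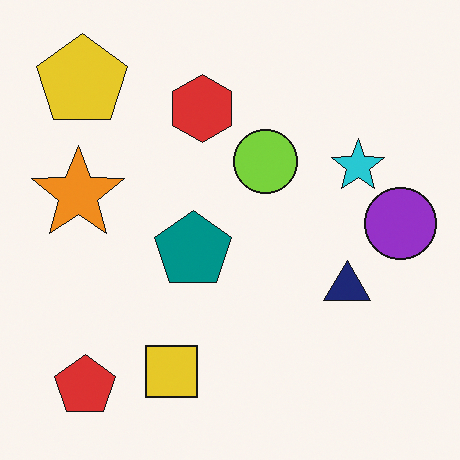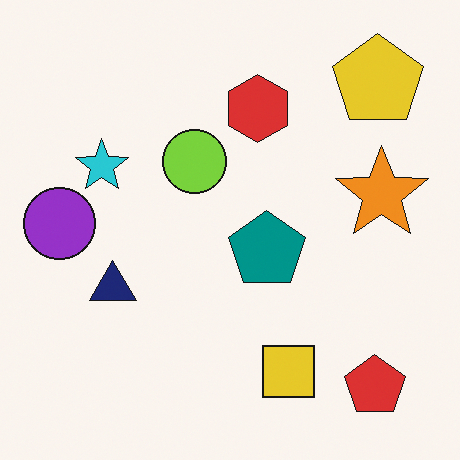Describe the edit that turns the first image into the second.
The second image is the first flipped horizontally (left ↔ right).

The purple circle is in the right of the first image and the left of the second — shapes on opposite sides of the vertical midline have swapped in a mirror flip.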